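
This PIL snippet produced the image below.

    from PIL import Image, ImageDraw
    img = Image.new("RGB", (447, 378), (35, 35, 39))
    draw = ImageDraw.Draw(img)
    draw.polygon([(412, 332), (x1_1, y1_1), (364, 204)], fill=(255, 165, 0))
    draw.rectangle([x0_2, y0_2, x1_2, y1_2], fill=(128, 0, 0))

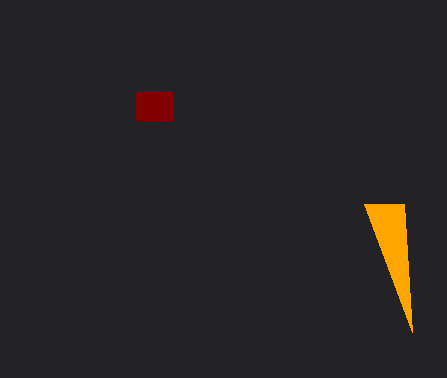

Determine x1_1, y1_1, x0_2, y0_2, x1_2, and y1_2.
x1_1 = 404, y1_1 = 204, x0_2 = 136, y0_2 = 92, x1_2 = 172, y1_2 = 120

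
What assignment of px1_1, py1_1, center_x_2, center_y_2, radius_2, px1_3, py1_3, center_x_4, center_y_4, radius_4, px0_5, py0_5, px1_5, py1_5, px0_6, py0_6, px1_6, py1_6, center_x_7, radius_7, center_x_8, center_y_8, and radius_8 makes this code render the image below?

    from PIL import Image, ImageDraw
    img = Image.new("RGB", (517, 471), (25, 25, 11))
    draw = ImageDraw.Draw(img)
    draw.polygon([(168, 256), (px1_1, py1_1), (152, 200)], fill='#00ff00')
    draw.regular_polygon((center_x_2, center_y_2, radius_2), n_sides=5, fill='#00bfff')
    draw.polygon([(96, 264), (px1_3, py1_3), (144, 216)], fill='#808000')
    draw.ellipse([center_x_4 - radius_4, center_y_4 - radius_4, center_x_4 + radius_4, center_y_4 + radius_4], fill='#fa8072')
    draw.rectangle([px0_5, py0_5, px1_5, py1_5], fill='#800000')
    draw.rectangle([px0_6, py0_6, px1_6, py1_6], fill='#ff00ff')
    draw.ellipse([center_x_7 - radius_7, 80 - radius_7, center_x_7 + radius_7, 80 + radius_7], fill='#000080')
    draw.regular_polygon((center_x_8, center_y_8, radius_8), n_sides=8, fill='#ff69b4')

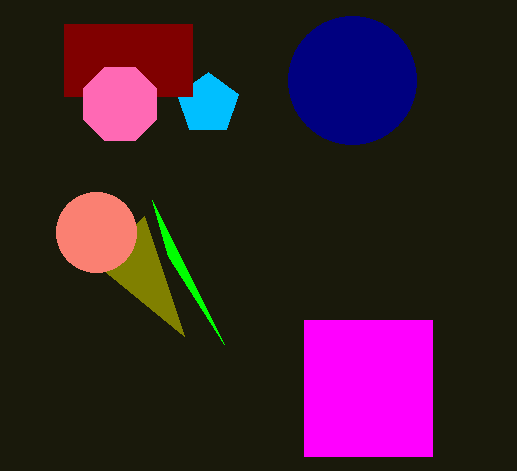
px1_1 = 224; py1_1 = 344; center_x_2 = 208; center_y_2 = 104; radius_2 = 32; px1_3 = 184; py1_3 = 336; center_x_4 = 96; center_y_4 = 232; radius_4 = 40; px0_5 = 64; py0_5 = 24; px1_5 = 192; py1_5 = 96; px0_6 = 304; py0_6 = 320; px1_6 = 432; py1_6 = 456; center_x_7 = 352; radius_7 = 64; center_x_8 = 120; center_y_8 = 104; radius_8 = 40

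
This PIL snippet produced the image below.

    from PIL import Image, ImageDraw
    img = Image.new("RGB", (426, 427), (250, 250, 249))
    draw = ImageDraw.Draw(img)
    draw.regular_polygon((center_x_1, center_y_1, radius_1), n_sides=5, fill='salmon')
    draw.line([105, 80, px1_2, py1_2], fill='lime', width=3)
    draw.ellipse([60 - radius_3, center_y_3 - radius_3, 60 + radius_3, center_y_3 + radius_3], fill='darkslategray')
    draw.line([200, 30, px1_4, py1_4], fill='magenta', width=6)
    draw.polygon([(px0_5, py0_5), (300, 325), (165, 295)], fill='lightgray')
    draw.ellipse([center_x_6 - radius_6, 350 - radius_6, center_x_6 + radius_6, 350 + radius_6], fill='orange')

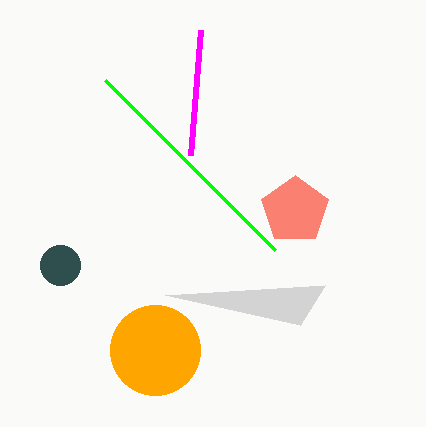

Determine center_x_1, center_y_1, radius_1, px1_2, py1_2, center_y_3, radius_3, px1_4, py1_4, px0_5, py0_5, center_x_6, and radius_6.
center_x_1 = 295
center_y_1 = 210
radius_1 = 35
px1_2 = 275
py1_2 = 250
center_y_3 = 265
radius_3 = 20
px1_4 = 190
py1_4 = 155
px0_5 = 325
py0_5 = 285
center_x_6 = 155
radius_6 = 45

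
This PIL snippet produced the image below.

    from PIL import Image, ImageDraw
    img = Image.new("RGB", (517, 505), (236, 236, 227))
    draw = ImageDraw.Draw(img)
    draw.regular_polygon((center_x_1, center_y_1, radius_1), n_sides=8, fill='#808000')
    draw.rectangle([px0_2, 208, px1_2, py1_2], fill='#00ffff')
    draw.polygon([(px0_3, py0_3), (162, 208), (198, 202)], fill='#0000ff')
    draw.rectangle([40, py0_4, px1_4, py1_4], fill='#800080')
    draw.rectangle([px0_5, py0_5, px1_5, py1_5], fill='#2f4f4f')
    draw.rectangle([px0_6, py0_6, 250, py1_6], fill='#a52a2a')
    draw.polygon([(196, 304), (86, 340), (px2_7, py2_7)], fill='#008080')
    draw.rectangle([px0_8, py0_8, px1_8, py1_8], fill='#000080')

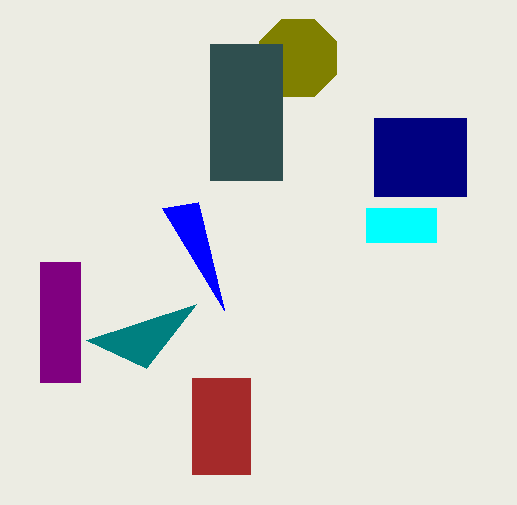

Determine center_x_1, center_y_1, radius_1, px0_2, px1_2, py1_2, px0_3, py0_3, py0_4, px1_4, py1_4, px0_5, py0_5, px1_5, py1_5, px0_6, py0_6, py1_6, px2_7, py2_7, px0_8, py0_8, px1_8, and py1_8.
center_x_1 = 298, center_y_1 = 58, radius_1 = 42, px0_2 = 366, px1_2 = 436, py1_2 = 242, px0_3 = 224, py0_3 = 310, py0_4 = 262, px1_4 = 80, py1_4 = 382, px0_5 = 210, py0_5 = 44, px1_5 = 282, py1_5 = 180, px0_6 = 192, py0_6 = 378, py1_6 = 474, px2_7 = 146, py2_7 = 368, px0_8 = 374, py0_8 = 118, px1_8 = 466, py1_8 = 196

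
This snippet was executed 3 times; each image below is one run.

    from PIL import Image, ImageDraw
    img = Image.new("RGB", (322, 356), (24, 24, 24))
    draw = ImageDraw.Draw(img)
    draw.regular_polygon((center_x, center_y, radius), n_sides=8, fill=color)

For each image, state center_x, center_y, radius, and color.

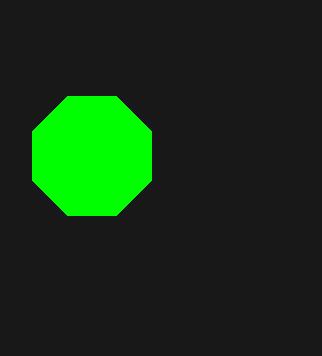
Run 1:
center_x = 92
center_y = 156
radius = 64
color = 'lime'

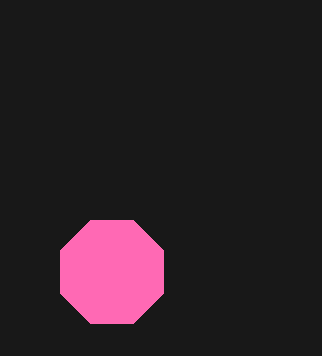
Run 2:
center_x = 112
center_y = 272
radius = 56
color = 'hotpink'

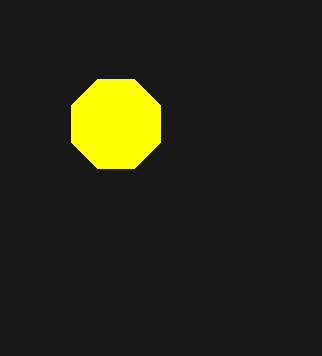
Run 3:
center_x = 116
center_y = 124
radius = 48
color = 'yellow'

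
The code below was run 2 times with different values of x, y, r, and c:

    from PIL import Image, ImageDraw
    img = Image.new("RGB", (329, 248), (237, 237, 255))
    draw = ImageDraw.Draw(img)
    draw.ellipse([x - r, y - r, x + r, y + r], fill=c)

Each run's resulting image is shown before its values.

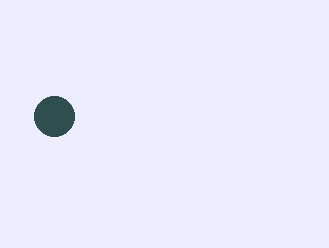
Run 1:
x = 54; y = 116; r = 20; c = 'darkslategray'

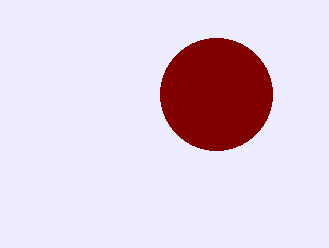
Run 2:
x = 216, y = 94, r = 56, c = 'maroon'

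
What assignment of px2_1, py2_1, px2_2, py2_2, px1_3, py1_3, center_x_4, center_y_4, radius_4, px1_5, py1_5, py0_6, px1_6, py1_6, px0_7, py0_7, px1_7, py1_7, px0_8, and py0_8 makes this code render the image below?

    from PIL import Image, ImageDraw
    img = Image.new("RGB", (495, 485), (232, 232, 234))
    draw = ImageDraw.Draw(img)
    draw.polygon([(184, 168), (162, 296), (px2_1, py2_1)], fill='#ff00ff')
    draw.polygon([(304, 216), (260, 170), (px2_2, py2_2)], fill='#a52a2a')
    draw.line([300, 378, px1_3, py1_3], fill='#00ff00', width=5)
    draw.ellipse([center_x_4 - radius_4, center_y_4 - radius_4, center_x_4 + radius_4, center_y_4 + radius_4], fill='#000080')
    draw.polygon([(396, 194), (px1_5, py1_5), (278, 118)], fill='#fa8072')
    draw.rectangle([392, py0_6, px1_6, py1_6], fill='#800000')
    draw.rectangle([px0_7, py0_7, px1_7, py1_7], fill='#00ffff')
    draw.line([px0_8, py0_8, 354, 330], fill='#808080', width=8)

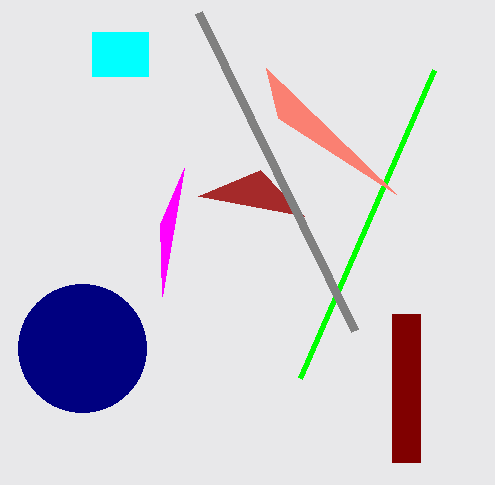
px2_1 = 160, py2_1 = 224, px2_2 = 198, py2_2 = 196, px1_3 = 434, py1_3 = 70, center_x_4 = 82, center_y_4 = 348, radius_4 = 64, px1_5 = 266, py1_5 = 68, py0_6 = 314, px1_6 = 420, py1_6 = 462, px0_7 = 92, py0_7 = 32, px1_7 = 148, py1_7 = 76, px0_8 = 198, py0_8 = 12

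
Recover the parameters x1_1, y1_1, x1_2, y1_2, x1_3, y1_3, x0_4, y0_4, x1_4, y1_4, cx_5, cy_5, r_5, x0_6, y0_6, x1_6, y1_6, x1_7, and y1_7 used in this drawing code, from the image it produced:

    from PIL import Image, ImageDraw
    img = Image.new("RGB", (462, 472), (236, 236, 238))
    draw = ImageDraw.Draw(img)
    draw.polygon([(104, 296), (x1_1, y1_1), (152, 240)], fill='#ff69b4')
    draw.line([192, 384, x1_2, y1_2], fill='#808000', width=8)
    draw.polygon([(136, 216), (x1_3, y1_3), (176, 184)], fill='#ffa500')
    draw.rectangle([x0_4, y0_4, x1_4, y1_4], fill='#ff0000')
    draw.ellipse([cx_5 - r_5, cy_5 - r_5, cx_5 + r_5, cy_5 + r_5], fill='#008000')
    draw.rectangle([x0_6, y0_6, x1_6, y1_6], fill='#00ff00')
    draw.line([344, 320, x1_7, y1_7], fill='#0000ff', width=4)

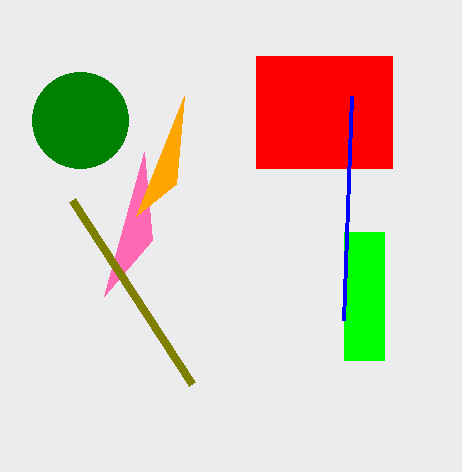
x1_1 = 144; y1_1 = 152; x1_2 = 72; y1_2 = 200; x1_3 = 184; y1_3 = 96; x0_4 = 256; y0_4 = 56; x1_4 = 392; y1_4 = 168; cx_5 = 80; cy_5 = 120; r_5 = 48; x0_6 = 344; y0_6 = 232; x1_6 = 384; y1_6 = 360; x1_7 = 352; y1_7 = 96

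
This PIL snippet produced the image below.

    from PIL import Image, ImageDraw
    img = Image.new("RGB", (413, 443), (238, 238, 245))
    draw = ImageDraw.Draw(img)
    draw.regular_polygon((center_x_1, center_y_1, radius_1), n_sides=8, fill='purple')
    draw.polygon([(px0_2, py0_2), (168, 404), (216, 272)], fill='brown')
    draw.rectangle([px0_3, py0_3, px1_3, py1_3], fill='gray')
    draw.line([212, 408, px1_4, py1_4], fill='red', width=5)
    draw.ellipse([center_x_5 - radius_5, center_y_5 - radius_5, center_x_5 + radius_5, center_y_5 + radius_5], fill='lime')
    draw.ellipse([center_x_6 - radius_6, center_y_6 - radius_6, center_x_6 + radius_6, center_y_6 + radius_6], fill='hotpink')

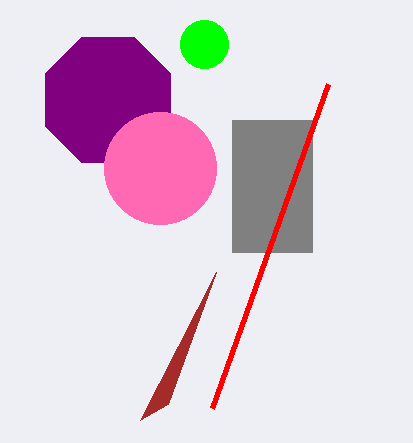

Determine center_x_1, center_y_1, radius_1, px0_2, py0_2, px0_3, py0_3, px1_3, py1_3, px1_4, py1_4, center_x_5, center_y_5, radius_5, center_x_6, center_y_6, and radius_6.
center_x_1 = 108
center_y_1 = 100
radius_1 = 68
px0_2 = 140
py0_2 = 420
px0_3 = 232
py0_3 = 120
px1_3 = 312
py1_3 = 252
px1_4 = 328
py1_4 = 84
center_x_5 = 204
center_y_5 = 44
radius_5 = 24
center_x_6 = 160
center_y_6 = 168
radius_6 = 56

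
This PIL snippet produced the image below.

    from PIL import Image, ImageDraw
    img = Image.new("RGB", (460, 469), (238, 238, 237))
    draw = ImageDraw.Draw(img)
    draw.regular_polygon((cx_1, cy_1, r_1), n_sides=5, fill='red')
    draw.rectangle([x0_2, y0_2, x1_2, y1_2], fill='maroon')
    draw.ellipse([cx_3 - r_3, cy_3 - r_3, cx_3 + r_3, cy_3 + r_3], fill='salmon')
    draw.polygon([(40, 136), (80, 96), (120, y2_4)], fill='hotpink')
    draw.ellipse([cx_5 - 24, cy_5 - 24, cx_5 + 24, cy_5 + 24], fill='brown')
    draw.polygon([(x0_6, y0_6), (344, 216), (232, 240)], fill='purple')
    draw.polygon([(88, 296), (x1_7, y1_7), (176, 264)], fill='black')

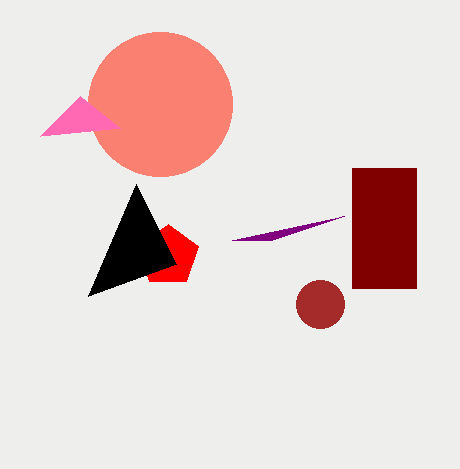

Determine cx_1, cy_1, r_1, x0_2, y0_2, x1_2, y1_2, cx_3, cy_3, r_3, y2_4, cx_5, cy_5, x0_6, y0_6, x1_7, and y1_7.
cx_1 = 168, cy_1 = 256, r_1 = 32, x0_2 = 352, y0_2 = 168, x1_2 = 416, y1_2 = 288, cx_3 = 160, cy_3 = 104, r_3 = 72, y2_4 = 128, cx_5 = 320, cy_5 = 304, x0_6 = 272, y0_6 = 240, x1_7 = 136, y1_7 = 184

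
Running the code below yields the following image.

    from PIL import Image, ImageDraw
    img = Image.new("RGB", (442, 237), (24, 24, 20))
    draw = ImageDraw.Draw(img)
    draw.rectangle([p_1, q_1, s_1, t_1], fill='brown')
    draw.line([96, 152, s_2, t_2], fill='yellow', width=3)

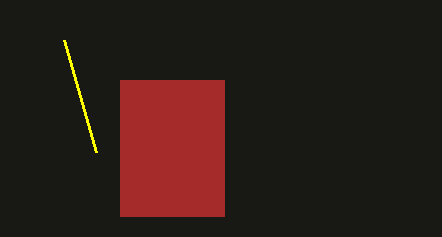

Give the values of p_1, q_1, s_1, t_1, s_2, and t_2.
p_1 = 120, q_1 = 80, s_1 = 224, t_1 = 216, s_2 = 64, t_2 = 40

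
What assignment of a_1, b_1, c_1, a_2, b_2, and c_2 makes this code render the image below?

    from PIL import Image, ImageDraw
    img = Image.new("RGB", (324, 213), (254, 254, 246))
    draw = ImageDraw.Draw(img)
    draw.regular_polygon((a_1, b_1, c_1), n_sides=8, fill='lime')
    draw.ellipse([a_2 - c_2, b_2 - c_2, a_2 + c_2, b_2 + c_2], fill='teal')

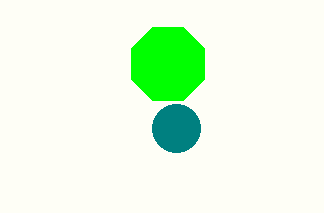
a_1 = 168
b_1 = 64
c_1 = 40
a_2 = 176
b_2 = 128
c_2 = 24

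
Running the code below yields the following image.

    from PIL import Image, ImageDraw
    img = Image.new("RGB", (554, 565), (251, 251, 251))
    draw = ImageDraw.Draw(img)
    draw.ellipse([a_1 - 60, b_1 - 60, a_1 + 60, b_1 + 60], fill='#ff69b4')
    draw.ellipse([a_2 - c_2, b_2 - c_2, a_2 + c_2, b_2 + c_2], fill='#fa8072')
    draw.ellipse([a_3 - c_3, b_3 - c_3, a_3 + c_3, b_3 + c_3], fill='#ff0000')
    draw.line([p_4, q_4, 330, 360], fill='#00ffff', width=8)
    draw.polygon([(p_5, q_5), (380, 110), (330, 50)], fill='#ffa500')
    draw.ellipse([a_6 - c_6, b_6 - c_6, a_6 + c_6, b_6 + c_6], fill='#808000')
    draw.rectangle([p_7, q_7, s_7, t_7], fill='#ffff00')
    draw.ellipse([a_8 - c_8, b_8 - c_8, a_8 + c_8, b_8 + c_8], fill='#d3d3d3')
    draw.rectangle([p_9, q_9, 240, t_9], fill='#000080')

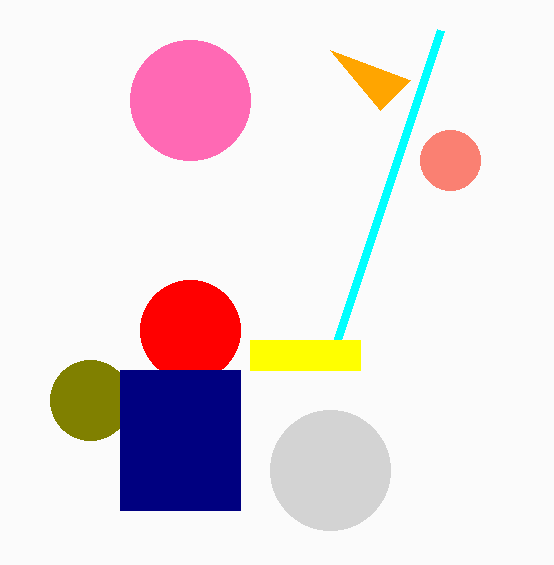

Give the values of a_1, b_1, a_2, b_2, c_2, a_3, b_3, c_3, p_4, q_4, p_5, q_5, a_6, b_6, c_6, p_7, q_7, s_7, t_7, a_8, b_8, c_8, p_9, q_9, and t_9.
a_1 = 190, b_1 = 100, a_2 = 450, b_2 = 160, c_2 = 30, a_3 = 190, b_3 = 330, c_3 = 50, p_4 = 440, q_4 = 30, p_5 = 410, q_5 = 80, a_6 = 90, b_6 = 400, c_6 = 40, p_7 = 250, q_7 = 340, s_7 = 360, t_7 = 370, a_8 = 330, b_8 = 470, c_8 = 60, p_9 = 120, q_9 = 370, t_9 = 510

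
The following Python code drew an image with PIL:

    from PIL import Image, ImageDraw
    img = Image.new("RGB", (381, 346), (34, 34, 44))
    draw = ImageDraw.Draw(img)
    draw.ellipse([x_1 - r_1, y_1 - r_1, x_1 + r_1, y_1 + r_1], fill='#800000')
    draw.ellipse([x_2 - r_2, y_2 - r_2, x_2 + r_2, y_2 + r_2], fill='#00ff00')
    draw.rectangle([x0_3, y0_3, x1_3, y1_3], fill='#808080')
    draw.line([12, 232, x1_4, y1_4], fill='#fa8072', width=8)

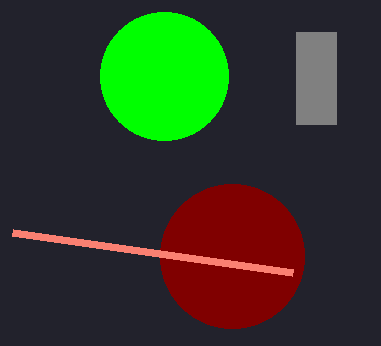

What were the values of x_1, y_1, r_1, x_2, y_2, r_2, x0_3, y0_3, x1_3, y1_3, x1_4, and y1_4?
x_1 = 232
y_1 = 256
r_1 = 72
x_2 = 164
y_2 = 76
r_2 = 64
x0_3 = 296
y0_3 = 32
x1_3 = 336
y1_3 = 124
x1_4 = 292
y1_4 = 272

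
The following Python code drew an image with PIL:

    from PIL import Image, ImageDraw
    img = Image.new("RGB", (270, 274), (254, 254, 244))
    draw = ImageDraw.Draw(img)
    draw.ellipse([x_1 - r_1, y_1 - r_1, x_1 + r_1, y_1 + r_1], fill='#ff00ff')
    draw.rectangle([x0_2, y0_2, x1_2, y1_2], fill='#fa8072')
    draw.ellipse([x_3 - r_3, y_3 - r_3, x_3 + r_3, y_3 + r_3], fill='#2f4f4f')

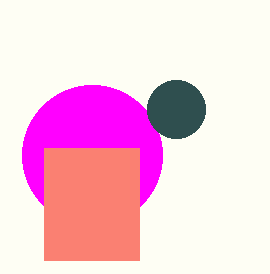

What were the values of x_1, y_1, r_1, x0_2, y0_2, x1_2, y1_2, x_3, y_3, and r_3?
x_1 = 92, y_1 = 155, r_1 = 70, x0_2 = 44, y0_2 = 148, x1_2 = 139, y1_2 = 260, x_3 = 176, y_3 = 109, r_3 = 29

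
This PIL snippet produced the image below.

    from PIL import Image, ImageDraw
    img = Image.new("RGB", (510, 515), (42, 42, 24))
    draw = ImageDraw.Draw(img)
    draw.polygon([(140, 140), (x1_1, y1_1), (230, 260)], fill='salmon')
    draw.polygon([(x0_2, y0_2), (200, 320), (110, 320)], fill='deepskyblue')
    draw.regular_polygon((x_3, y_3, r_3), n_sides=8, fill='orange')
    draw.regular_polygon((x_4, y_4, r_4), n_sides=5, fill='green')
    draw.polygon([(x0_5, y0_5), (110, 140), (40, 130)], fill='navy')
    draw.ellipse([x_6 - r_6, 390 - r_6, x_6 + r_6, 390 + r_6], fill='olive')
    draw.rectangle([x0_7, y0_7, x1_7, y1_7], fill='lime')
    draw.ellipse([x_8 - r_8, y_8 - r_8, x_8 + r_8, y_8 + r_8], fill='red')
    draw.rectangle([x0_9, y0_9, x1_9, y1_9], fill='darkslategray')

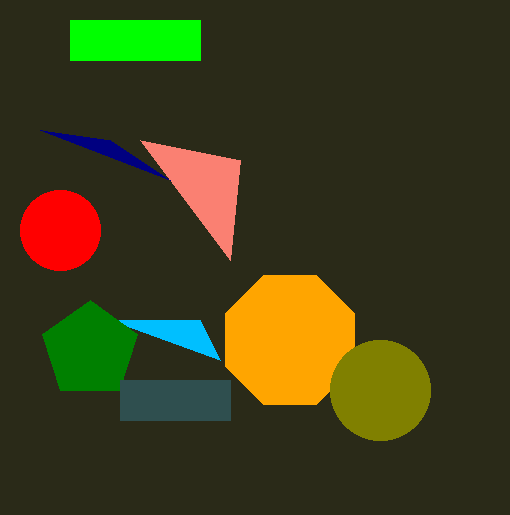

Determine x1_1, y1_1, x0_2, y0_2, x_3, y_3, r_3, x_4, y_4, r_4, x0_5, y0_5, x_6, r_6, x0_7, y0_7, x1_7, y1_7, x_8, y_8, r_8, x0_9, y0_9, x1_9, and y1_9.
x1_1 = 240, y1_1 = 160, x0_2 = 220, y0_2 = 360, x_3 = 290, y_3 = 340, r_3 = 70, x_4 = 90, y_4 = 350, r_4 = 50, x0_5 = 170, y0_5 = 180, x_6 = 380, r_6 = 50, x0_7 = 70, y0_7 = 20, x1_7 = 200, y1_7 = 60, x_8 = 60, y_8 = 230, r_8 = 40, x0_9 = 120, y0_9 = 380, x1_9 = 230, y1_9 = 420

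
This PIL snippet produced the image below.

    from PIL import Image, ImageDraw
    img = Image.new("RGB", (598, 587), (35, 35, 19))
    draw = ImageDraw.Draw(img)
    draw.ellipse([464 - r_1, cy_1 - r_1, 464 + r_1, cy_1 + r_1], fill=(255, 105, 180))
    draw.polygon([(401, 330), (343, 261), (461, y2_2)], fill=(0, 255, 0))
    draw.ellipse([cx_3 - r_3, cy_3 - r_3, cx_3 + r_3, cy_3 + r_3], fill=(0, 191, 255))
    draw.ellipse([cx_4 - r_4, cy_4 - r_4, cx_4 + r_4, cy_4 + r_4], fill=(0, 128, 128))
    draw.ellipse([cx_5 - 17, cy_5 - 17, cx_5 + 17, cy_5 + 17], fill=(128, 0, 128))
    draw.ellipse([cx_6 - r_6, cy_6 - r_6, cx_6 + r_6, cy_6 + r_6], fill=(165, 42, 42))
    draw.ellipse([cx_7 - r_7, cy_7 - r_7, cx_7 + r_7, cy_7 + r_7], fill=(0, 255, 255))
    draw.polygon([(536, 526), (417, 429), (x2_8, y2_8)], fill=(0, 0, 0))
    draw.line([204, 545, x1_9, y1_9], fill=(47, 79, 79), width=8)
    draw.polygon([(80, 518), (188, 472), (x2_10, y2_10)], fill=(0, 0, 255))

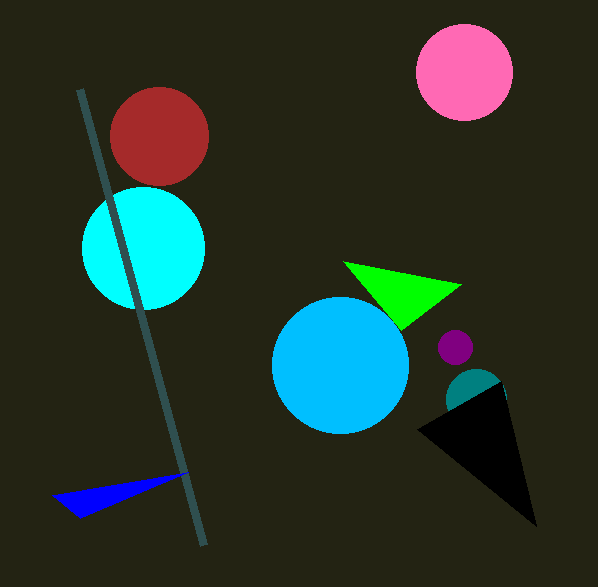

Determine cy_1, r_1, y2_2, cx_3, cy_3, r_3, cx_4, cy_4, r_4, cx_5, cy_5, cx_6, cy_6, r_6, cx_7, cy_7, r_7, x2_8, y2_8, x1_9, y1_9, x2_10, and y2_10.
cy_1 = 72, r_1 = 48, y2_2 = 284, cx_3 = 340, cy_3 = 365, r_3 = 68, cx_4 = 476, cy_4 = 399, r_4 = 30, cx_5 = 455, cy_5 = 347, cx_6 = 159, cy_6 = 136, r_6 = 49, cx_7 = 143, cy_7 = 248, r_7 = 61, x2_8 = 501, y2_8 = 381, x1_9 = 80, y1_9 = 89, x2_10 = 52, y2_10 = 495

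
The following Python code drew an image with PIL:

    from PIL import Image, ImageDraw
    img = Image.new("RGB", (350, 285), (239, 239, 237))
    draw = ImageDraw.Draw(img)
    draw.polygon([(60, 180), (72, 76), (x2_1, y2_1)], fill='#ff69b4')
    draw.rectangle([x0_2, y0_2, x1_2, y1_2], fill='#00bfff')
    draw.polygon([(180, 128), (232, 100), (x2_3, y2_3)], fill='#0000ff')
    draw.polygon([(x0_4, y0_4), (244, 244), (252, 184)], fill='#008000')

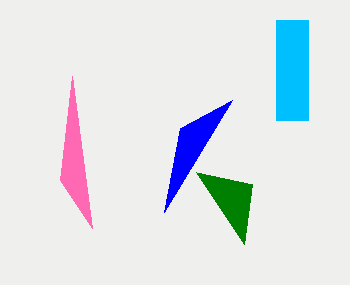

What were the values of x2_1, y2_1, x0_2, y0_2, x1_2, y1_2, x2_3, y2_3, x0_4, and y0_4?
x2_1 = 92
y2_1 = 228
x0_2 = 276
y0_2 = 20
x1_2 = 308
y1_2 = 120
x2_3 = 164
y2_3 = 212
x0_4 = 196
y0_4 = 172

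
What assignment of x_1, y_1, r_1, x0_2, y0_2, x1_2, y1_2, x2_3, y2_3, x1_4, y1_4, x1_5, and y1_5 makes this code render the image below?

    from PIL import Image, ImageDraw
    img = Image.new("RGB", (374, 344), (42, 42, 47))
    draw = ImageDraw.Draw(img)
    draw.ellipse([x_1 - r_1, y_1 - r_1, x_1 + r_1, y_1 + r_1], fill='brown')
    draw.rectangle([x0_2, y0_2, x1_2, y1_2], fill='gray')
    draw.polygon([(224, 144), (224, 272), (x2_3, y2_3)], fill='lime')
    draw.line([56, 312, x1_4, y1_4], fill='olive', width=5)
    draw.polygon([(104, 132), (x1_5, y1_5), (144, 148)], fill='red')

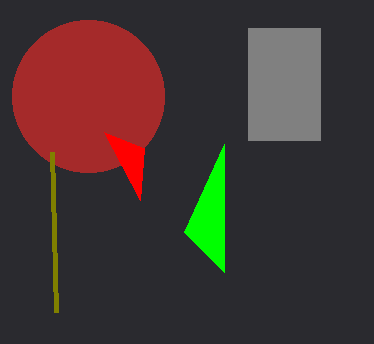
x_1 = 88
y_1 = 96
r_1 = 76
x0_2 = 248
y0_2 = 28
x1_2 = 320
y1_2 = 140
x2_3 = 184
y2_3 = 232
x1_4 = 52
y1_4 = 152
x1_5 = 140
y1_5 = 200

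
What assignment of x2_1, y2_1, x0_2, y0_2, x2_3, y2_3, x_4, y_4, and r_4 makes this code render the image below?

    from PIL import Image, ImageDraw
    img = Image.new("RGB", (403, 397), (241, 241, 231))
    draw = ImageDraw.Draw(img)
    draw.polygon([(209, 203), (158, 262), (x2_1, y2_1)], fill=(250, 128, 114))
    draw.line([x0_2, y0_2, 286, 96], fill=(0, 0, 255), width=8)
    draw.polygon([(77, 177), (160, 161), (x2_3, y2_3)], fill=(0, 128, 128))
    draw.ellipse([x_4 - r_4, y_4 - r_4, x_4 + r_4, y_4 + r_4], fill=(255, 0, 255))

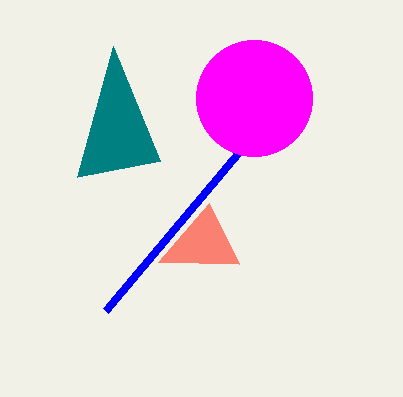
x2_1 = 239, y2_1 = 264, x0_2 = 106, y0_2 = 310, x2_3 = 113, y2_3 = 46, x_4 = 254, y_4 = 98, r_4 = 58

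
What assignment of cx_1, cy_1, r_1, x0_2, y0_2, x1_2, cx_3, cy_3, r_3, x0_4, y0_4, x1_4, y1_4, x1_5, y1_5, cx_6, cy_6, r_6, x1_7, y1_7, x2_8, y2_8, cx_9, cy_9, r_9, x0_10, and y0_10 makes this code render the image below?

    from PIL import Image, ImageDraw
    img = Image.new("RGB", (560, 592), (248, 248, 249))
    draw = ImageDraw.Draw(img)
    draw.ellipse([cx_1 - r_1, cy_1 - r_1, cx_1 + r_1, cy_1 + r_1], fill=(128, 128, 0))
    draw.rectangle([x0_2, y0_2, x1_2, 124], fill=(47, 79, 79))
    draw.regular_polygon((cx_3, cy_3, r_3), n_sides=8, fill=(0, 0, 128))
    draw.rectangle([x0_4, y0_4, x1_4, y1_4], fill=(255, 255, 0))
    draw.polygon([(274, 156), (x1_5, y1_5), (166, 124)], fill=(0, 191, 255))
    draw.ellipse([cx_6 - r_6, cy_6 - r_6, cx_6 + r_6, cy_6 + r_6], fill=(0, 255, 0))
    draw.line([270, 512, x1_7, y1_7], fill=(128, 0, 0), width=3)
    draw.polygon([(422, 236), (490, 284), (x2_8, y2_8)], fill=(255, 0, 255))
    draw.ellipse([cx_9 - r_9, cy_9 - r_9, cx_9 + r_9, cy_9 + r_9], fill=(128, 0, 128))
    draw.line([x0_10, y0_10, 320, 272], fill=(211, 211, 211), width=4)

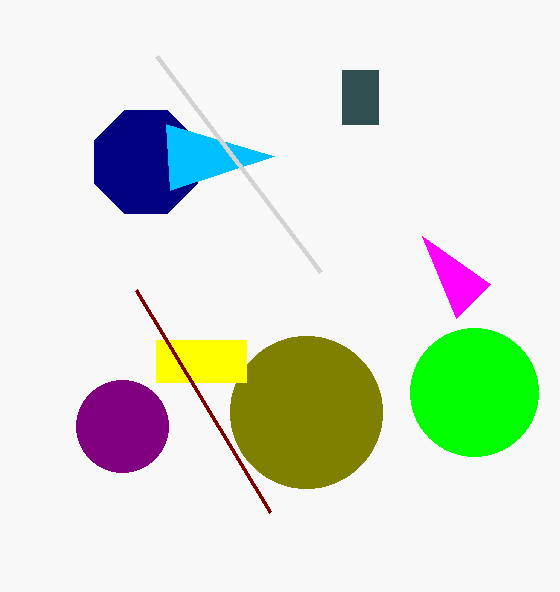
cx_1 = 306; cy_1 = 412; r_1 = 76; x0_2 = 342; y0_2 = 70; x1_2 = 378; cx_3 = 146; cy_3 = 162; r_3 = 56; x0_4 = 156; y0_4 = 340; x1_4 = 246; y1_4 = 382; x1_5 = 170; y1_5 = 190; cx_6 = 474; cy_6 = 392; r_6 = 64; x1_7 = 136; y1_7 = 290; x2_8 = 456; y2_8 = 318; cx_9 = 122; cy_9 = 426; r_9 = 46; x0_10 = 156; y0_10 = 56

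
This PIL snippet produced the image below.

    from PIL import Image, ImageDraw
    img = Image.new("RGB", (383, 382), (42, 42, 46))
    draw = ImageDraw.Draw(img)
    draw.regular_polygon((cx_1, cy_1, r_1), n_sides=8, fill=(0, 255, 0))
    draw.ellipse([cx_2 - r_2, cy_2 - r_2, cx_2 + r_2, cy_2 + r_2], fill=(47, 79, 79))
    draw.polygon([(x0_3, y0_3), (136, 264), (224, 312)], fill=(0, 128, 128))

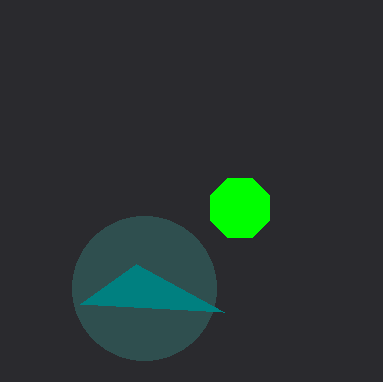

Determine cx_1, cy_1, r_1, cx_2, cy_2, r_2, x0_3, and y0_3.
cx_1 = 240
cy_1 = 208
r_1 = 32
cx_2 = 144
cy_2 = 288
r_2 = 72
x0_3 = 80
y0_3 = 304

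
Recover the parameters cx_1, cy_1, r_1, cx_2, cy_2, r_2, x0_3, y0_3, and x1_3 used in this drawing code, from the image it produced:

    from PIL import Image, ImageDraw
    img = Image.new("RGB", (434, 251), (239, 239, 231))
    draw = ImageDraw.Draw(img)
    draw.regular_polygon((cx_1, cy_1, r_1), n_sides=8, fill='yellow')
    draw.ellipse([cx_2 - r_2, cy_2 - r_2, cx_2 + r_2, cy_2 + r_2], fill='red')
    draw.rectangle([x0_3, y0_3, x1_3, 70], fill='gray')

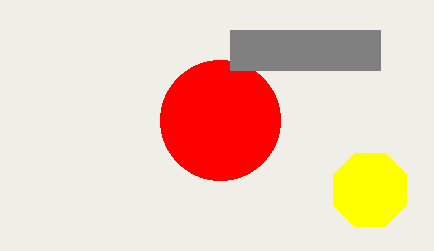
cx_1 = 370, cy_1 = 190, r_1 = 40, cx_2 = 220, cy_2 = 120, r_2 = 60, x0_3 = 230, y0_3 = 30, x1_3 = 380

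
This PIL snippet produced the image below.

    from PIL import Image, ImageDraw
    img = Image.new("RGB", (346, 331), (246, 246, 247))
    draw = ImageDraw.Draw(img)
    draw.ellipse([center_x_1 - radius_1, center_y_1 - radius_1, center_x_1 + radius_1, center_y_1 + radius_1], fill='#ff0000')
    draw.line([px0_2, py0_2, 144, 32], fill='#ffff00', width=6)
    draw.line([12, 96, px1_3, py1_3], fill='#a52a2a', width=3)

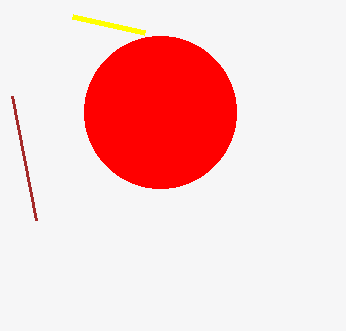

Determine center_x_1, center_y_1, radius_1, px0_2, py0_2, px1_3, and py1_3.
center_x_1 = 160; center_y_1 = 112; radius_1 = 76; px0_2 = 72; py0_2 = 16; px1_3 = 36; py1_3 = 220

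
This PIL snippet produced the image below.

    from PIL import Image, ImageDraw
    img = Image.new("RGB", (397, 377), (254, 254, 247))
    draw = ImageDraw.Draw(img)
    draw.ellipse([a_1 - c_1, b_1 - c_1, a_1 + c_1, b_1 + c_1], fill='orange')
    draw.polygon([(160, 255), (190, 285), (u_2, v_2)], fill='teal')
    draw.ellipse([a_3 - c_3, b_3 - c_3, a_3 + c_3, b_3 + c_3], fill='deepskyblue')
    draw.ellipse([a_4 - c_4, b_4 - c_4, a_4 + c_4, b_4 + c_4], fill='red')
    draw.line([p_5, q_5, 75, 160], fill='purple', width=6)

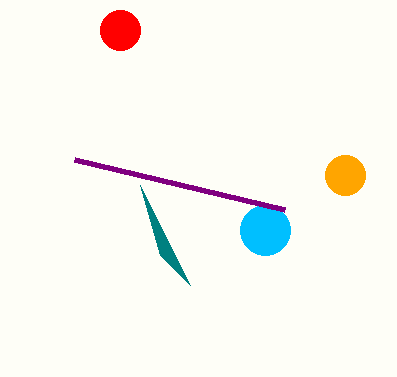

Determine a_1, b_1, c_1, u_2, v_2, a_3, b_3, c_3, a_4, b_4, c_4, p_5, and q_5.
a_1 = 345; b_1 = 175; c_1 = 20; u_2 = 140; v_2 = 185; a_3 = 265; b_3 = 230; c_3 = 25; a_4 = 120; b_4 = 30; c_4 = 20; p_5 = 285; q_5 = 210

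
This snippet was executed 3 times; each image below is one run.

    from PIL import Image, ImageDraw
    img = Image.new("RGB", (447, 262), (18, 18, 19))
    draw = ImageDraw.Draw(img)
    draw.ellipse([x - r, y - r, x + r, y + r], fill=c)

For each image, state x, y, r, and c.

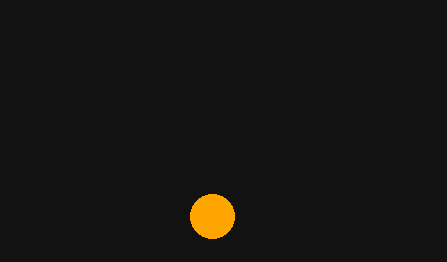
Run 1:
x = 212
y = 216
r = 22
c = 'orange'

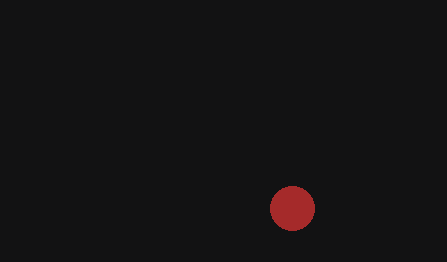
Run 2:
x = 292; y = 208; r = 22; c = 'brown'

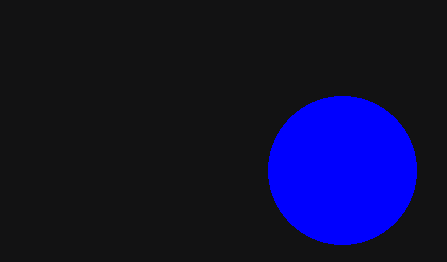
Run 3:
x = 342
y = 170
r = 74
c = 'blue'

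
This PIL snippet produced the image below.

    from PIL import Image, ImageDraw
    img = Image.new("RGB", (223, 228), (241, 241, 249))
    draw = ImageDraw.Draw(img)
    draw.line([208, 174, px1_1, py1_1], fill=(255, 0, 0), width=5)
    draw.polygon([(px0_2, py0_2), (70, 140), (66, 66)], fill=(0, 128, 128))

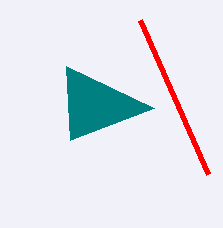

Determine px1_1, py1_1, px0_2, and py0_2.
px1_1 = 140
py1_1 = 20
px0_2 = 154
py0_2 = 108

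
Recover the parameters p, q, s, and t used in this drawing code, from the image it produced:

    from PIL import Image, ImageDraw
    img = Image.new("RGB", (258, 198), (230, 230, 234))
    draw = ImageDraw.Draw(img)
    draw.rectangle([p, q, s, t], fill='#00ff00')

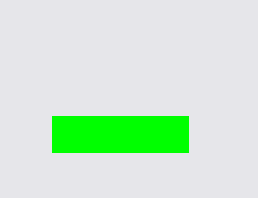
p = 52, q = 116, s = 188, t = 152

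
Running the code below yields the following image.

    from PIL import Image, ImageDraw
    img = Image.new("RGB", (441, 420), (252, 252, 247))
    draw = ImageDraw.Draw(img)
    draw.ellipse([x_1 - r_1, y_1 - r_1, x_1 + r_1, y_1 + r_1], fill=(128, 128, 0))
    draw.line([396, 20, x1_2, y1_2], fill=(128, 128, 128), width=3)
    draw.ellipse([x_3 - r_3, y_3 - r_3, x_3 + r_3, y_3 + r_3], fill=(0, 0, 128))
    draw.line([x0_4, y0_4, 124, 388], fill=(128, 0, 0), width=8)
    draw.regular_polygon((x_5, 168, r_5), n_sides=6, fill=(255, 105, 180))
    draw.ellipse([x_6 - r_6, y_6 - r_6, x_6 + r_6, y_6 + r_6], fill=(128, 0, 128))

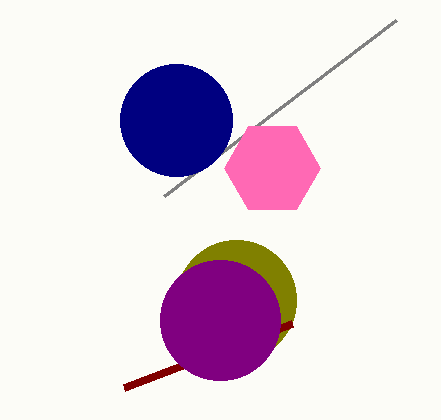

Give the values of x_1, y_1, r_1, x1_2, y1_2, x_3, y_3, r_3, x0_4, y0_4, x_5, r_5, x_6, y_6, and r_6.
x_1 = 236
y_1 = 300
r_1 = 60
x1_2 = 164
y1_2 = 196
x_3 = 176
y_3 = 120
r_3 = 56
x0_4 = 292
y0_4 = 324
x_5 = 272
r_5 = 48
x_6 = 220
y_6 = 320
r_6 = 60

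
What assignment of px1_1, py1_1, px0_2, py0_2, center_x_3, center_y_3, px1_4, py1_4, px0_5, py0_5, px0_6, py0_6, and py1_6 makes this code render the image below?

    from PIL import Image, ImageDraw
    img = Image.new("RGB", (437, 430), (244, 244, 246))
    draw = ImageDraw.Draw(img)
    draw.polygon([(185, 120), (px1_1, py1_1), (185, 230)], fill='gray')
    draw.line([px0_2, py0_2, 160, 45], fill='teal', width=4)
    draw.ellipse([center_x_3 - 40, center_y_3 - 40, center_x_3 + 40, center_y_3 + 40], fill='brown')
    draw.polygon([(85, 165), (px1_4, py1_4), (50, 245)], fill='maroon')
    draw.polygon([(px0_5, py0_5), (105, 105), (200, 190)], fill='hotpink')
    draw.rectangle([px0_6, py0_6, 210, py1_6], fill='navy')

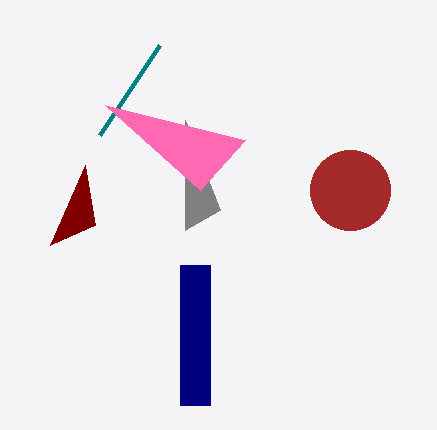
px1_1 = 220
py1_1 = 210
px0_2 = 100
py0_2 = 135
center_x_3 = 350
center_y_3 = 190
px1_4 = 95
py1_4 = 225
px0_5 = 245
py0_5 = 140
px0_6 = 180
py0_6 = 265
py1_6 = 405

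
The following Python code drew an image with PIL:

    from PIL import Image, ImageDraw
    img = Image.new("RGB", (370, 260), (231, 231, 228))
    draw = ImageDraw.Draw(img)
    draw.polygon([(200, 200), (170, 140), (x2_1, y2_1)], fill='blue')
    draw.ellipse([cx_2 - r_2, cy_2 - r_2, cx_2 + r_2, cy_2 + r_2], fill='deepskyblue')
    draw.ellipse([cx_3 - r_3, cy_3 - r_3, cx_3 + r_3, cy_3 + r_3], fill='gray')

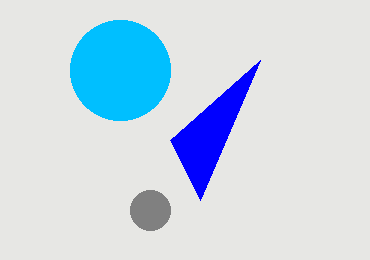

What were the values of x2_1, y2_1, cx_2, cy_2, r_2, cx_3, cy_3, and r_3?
x2_1 = 260; y2_1 = 60; cx_2 = 120; cy_2 = 70; r_2 = 50; cx_3 = 150; cy_3 = 210; r_3 = 20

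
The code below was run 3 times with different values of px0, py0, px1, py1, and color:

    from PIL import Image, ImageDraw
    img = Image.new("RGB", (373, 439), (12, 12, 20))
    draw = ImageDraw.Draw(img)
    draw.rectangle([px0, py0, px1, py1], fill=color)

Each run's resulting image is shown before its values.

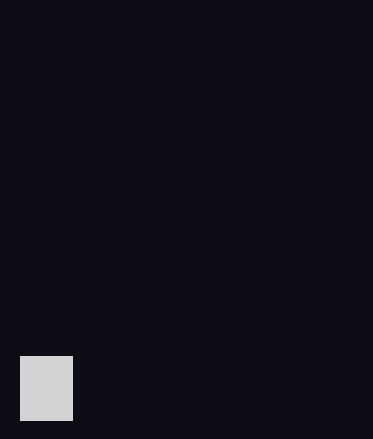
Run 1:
px0 = 20; py0 = 356; px1 = 72; py1 = 420; color = 'lightgray'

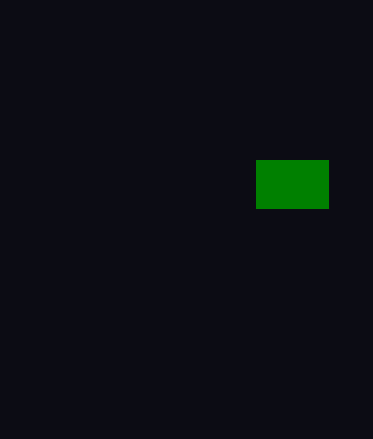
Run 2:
px0 = 256
py0 = 160
px1 = 328
py1 = 208
color = 'green'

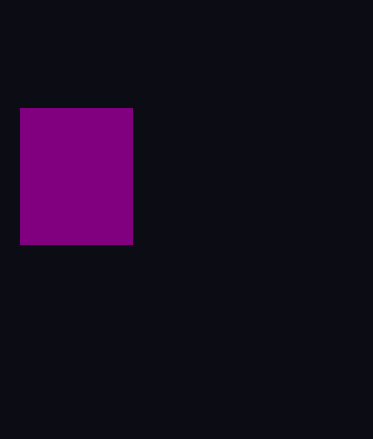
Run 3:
px0 = 20
py0 = 108
px1 = 132
py1 = 244
color = 'purple'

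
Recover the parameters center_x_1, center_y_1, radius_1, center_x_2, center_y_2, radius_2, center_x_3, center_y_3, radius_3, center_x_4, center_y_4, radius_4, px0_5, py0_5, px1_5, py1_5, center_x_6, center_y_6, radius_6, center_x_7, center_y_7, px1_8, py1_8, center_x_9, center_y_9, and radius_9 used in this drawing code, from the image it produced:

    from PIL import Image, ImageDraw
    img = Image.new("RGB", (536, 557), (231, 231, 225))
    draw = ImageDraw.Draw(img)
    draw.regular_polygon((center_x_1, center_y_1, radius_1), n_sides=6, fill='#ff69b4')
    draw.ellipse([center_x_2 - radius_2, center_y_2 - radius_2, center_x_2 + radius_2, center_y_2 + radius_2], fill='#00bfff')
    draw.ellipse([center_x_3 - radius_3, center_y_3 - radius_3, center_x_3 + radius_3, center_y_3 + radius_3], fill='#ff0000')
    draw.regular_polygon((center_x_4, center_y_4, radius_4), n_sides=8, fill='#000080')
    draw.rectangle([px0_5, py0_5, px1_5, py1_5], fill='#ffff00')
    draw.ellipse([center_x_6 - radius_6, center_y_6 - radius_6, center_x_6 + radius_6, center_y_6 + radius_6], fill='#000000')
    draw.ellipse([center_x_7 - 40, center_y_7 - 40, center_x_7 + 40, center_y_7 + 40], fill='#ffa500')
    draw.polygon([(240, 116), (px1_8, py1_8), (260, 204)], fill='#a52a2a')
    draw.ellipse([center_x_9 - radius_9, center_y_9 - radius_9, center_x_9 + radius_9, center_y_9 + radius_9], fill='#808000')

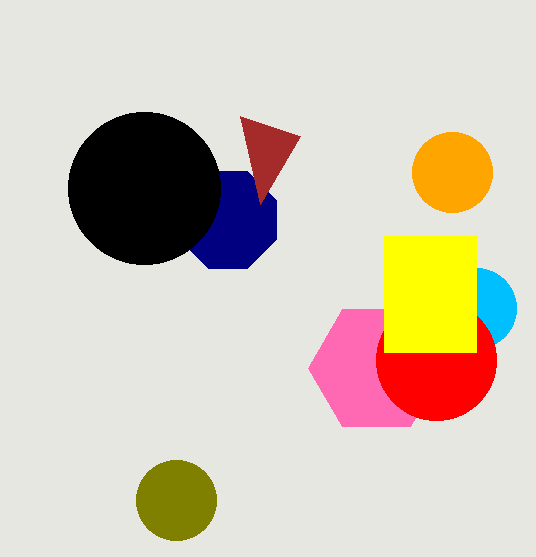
center_x_1 = 376
center_y_1 = 368
radius_1 = 68
center_x_2 = 476
center_y_2 = 308
radius_2 = 40
center_x_3 = 436
center_y_3 = 360
radius_3 = 60
center_x_4 = 228
center_y_4 = 220
radius_4 = 52
px0_5 = 384
py0_5 = 236
px1_5 = 476
py1_5 = 352
center_x_6 = 144
center_y_6 = 188
radius_6 = 76
center_x_7 = 452
center_y_7 = 172
px1_8 = 300
py1_8 = 136
center_x_9 = 176
center_y_9 = 500
radius_9 = 40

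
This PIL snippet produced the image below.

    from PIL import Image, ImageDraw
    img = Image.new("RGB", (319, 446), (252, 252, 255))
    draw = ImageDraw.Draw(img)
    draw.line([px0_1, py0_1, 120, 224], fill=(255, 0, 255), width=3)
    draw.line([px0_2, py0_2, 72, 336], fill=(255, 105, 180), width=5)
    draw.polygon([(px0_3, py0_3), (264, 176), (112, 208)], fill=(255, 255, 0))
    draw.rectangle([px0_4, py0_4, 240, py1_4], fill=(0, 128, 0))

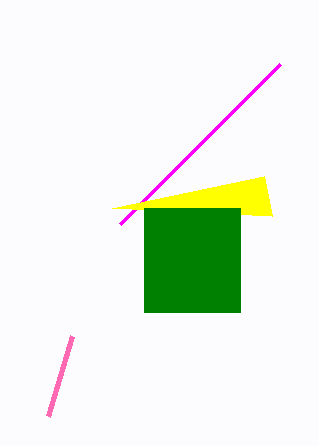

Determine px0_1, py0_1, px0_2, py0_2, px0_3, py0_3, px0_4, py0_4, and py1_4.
px0_1 = 280, py0_1 = 64, px0_2 = 48, py0_2 = 416, px0_3 = 272, py0_3 = 216, px0_4 = 144, py0_4 = 208, py1_4 = 312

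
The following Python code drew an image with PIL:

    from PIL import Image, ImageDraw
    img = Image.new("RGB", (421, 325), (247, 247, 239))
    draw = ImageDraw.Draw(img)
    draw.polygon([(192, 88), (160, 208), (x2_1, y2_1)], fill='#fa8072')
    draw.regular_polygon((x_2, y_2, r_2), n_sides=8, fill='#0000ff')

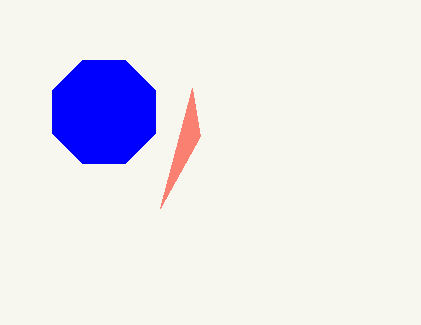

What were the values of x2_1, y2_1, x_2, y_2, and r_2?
x2_1 = 200, y2_1 = 136, x_2 = 104, y_2 = 112, r_2 = 56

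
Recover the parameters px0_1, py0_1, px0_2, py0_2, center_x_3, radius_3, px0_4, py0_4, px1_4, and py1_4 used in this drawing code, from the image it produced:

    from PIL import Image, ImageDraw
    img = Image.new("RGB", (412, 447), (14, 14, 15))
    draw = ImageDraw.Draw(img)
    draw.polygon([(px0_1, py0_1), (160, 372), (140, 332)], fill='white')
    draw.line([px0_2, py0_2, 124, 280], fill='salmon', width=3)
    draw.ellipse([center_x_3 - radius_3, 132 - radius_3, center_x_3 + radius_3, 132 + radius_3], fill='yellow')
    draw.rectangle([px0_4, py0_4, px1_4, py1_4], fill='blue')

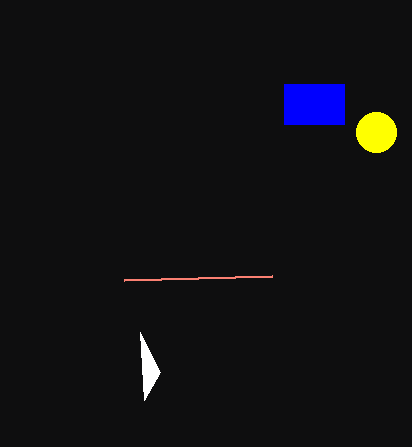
px0_1 = 144; py0_1 = 400; px0_2 = 272; py0_2 = 276; center_x_3 = 376; radius_3 = 20; px0_4 = 284; py0_4 = 84; px1_4 = 344; py1_4 = 124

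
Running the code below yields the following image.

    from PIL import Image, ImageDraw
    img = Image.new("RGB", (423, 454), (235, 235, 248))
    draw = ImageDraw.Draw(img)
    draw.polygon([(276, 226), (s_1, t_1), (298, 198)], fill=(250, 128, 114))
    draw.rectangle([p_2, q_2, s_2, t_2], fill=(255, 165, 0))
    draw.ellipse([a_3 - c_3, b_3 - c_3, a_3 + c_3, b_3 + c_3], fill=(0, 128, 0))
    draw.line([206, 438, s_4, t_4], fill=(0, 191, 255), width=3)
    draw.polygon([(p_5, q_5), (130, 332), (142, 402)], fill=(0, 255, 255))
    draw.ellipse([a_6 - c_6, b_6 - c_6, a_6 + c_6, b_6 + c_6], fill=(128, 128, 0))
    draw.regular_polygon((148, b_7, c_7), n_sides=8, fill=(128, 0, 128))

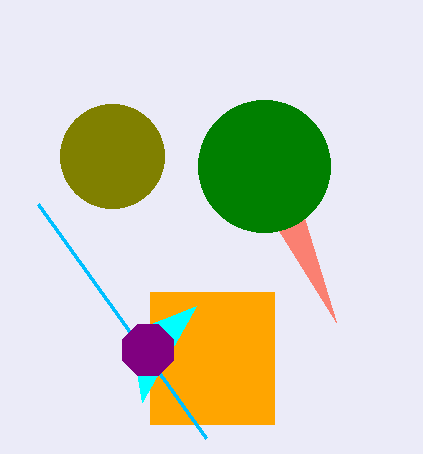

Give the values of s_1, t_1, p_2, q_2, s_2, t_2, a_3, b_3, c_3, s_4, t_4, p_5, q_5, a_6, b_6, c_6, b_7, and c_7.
s_1 = 336
t_1 = 322
p_2 = 150
q_2 = 292
s_2 = 274
t_2 = 424
a_3 = 264
b_3 = 166
c_3 = 66
s_4 = 38
t_4 = 204
p_5 = 196
q_5 = 306
a_6 = 112
b_6 = 156
c_6 = 52
b_7 = 350
c_7 = 28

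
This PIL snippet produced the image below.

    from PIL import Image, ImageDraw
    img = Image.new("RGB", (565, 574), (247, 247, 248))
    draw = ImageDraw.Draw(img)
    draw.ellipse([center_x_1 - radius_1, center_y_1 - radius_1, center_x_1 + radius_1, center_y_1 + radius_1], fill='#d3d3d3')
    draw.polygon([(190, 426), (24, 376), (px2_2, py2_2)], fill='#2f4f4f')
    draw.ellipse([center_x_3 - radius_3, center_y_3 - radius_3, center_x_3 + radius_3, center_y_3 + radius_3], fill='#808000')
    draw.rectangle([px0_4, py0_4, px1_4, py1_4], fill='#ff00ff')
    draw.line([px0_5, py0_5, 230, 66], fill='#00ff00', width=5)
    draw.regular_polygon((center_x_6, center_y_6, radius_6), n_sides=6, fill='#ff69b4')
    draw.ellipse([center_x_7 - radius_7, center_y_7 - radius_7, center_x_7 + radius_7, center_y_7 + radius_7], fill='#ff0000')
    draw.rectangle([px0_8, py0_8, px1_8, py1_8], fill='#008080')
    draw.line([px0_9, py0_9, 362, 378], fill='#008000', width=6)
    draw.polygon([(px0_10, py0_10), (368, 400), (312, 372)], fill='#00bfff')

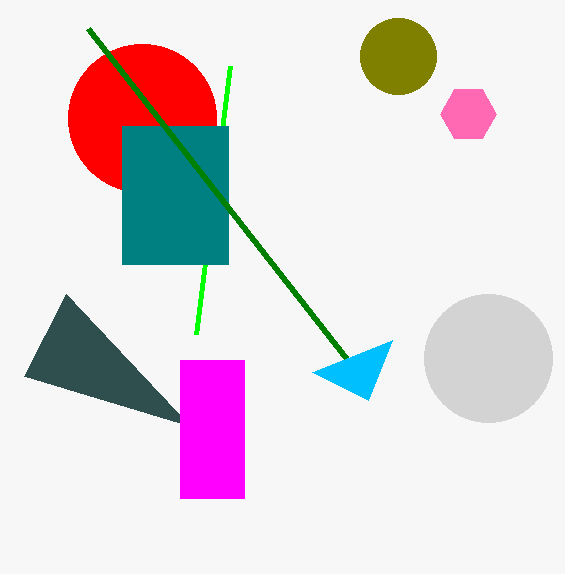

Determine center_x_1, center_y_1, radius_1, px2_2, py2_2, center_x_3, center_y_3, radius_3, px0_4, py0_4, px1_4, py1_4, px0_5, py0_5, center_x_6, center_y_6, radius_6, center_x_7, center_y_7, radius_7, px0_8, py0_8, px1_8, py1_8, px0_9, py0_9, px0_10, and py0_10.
center_x_1 = 488
center_y_1 = 358
radius_1 = 64
px2_2 = 66
py2_2 = 294
center_x_3 = 398
center_y_3 = 56
radius_3 = 38
px0_4 = 180
py0_4 = 360
px1_4 = 244
py1_4 = 498
px0_5 = 196
py0_5 = 334
center_x_6 = 468
center_y_6 = 114
radius_6 = 28
center_x_7 = 142
center_y_7 = 118
radius_7 = 74
px0_8 = 122
py0_8 = 126
px1_8 = 228
py1_8 = 264
px0_9 = 88
py0_9 = 28
px0_10 = 392
py0_10 = 340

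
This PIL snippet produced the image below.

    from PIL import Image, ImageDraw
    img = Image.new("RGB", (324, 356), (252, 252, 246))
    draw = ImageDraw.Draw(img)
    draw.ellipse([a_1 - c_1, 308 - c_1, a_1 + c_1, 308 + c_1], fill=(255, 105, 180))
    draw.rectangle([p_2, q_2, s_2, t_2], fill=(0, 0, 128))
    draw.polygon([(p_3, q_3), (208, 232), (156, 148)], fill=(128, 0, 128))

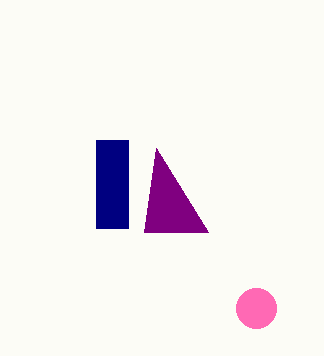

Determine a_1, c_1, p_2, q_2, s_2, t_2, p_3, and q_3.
a_1 = 256
c_1 = 20
p_2 = 96
q_2 = 140
s_2 = 128
t_2 = 228
p_3 = 144
q_3 = 232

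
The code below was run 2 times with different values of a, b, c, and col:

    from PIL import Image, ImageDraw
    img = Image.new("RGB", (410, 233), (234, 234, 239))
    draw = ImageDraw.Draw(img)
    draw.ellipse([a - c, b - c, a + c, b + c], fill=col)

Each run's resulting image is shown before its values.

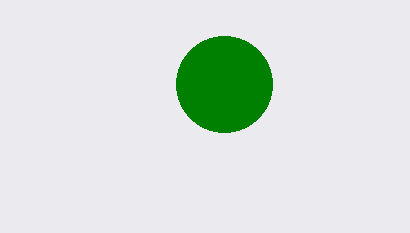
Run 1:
a = 224, b = 84, c = 48, col = 'green'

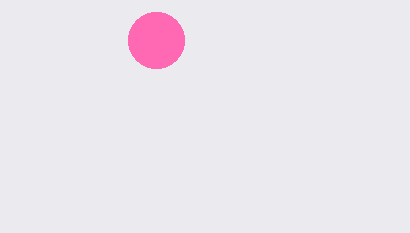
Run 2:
a = 156; b = 40; c = 28; col = 'hotpink'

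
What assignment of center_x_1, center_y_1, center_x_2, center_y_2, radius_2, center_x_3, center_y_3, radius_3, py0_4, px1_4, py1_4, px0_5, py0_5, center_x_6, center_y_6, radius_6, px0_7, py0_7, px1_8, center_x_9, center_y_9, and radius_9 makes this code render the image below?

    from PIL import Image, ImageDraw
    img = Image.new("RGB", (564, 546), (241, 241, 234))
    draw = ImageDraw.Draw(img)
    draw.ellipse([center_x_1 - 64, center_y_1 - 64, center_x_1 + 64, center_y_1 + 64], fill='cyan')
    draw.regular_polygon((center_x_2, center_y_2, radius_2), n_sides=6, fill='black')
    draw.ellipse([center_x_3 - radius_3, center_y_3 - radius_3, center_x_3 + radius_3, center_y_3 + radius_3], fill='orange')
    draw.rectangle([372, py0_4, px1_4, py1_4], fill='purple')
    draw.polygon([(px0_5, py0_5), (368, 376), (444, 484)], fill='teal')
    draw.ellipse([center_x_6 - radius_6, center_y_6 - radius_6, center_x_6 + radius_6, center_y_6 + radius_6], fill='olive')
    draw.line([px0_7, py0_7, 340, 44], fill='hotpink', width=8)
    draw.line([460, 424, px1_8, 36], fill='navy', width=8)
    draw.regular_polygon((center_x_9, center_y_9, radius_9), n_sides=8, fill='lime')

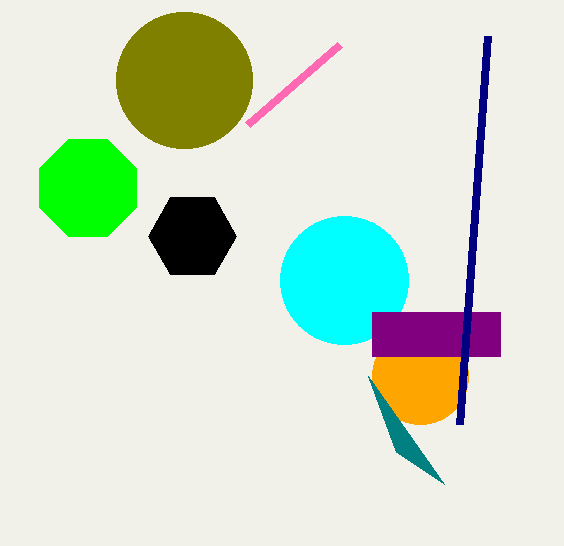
center_x_1 = 344; center_y_1 = 280; center_x_2 = 192; center_y_2 = 236; radius_2 = 44; center_x_3 = 420; center_y_3 = 376; radius_3 = 48; py0_4 = 312; px1_4 = 500; py1_4 = 356; px0_5 = 396; py0_5 = 452; center_x_6 = 184; center_y_6 = 80; radius_6 = 68; px0_7 = 248; py0_7 = 124; px1_8 = 488; center_x_9 = 88; center_y_9 = 188; radius_9 = 52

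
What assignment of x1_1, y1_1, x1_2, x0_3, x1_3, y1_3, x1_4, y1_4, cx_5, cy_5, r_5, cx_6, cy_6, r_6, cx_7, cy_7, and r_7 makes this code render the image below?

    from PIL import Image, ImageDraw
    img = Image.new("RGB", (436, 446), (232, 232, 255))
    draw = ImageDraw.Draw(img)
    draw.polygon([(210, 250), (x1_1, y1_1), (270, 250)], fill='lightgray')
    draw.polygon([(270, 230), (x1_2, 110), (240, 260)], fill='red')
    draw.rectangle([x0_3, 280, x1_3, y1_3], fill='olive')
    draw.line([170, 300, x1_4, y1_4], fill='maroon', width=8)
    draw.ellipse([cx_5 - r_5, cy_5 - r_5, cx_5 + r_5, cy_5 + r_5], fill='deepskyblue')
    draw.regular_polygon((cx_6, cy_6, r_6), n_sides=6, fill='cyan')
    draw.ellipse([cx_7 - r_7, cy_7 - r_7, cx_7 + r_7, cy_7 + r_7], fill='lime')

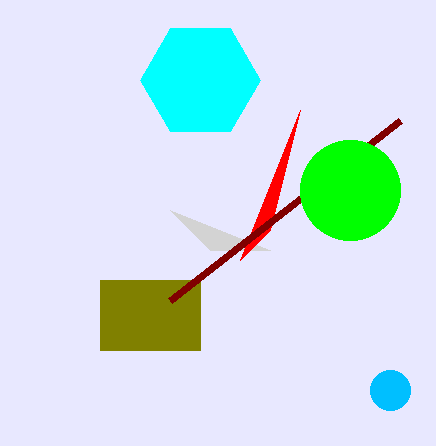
x1_1 = 170, y1_1 = 210, x1_2 = 300, x0_3 = 100, x1_3 = 200, y1_3 = 350, x1_4 = 400, y1_4 = 120, cx_5 = 390, cy_5 = 390, r_5 = 20, cx_6 = 200, cy_6 = 80, r_6 = 60, cx_7 = 350, cy_7 = 190, r_7 = 50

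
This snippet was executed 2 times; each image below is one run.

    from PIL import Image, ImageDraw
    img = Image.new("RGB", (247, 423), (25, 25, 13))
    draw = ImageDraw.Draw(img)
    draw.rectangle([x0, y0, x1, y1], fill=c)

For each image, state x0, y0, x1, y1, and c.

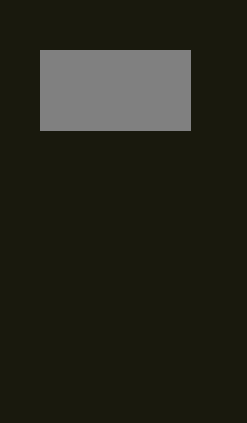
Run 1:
x0 = 40, y0 = 50, x1 = 190, y1 = 130, c = 'gray'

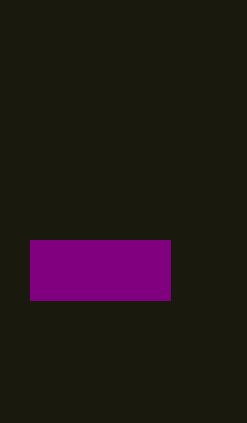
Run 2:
x0 = 30, y0 = 240, x1 = 170, y1 = 300, c = 'purple'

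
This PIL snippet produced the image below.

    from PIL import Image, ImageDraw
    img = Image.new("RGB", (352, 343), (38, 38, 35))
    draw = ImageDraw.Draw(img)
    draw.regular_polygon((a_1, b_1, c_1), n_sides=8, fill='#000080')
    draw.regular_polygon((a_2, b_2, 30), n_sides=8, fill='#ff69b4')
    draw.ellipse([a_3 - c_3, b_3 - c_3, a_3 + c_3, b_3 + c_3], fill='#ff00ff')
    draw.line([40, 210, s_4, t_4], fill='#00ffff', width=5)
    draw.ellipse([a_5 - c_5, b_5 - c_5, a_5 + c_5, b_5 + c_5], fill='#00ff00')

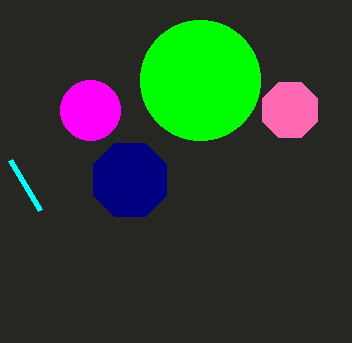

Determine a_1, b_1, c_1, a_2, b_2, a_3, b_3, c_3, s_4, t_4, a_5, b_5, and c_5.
a_1 = 130; b_1 = 180; c_1 = 40; a_2 = 290; b_2 = 110; a_3 = 90; b_3 = 110; c_3 = 30; s_4 = 10; t_4 = 160; a_5 = 200; b_5 = 80; c_5 = 60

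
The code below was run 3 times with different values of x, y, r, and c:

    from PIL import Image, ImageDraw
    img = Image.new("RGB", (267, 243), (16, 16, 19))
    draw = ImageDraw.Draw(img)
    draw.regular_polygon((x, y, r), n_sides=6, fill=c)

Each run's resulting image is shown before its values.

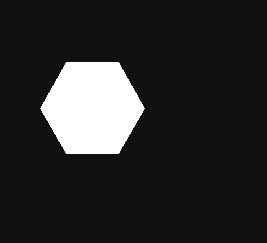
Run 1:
x = 92; y = 108; r = 52; c = 'white'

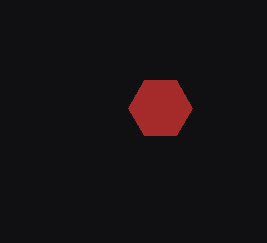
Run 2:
x = 160; y = 108; r = 32; c = 'brown'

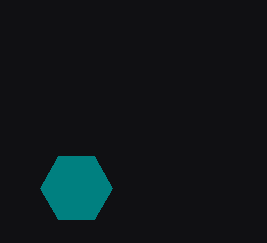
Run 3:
x = 76; y = 188; r = 36; c = 'teal'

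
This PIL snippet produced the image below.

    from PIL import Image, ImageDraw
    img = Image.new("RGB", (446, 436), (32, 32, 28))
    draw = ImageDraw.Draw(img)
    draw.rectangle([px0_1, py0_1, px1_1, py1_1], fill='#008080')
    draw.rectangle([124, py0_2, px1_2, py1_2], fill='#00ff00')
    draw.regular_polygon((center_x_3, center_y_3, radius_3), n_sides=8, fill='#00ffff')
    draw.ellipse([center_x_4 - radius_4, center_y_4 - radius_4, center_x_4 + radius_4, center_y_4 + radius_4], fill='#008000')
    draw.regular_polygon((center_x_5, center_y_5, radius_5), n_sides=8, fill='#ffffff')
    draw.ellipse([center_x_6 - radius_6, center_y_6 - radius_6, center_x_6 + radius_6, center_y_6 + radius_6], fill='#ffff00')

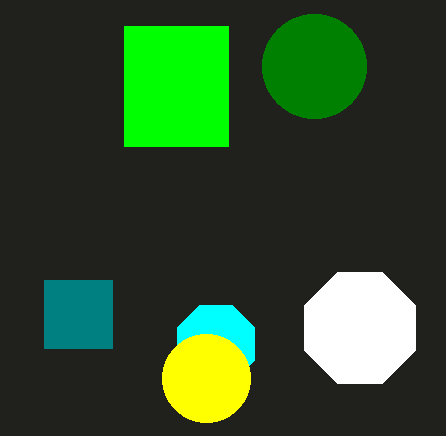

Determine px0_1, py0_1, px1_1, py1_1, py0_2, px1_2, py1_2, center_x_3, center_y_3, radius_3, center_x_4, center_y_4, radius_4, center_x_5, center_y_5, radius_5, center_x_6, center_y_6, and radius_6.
px0_1 = 44; py0_1 = 280; px1_1 = 112; py1_1 = 348; py0_2 = 26; px1_2 = 228; py1_2 = 146; center_x_3 = 216; center_y_3 = 344; radius_3 = 42; center_x_4 = 314; center_y_4 = 66; radius_4 = 52; center_x_5 = 360; center_y_5 = 328; radius_5 = 60; center_x_6 = 206; center_y_6 = 378; radius_6 = 44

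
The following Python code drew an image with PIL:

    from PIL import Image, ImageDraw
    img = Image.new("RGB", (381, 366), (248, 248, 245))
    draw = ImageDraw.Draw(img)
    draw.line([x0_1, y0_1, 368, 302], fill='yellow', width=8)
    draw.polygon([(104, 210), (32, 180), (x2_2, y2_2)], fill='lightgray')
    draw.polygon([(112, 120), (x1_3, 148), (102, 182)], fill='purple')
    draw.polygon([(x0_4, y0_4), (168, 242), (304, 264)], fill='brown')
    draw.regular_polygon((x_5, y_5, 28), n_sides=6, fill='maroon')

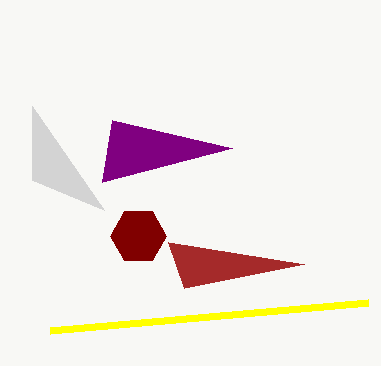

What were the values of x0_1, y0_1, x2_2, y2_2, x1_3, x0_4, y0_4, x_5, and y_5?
x0_1 = 50
y0_1 = 330
x2_2 = 32
y2_2 = 106
x1_3 = 232
x0_4 = 184
y0_4 = 288
x_5 = 138
y_5 = 236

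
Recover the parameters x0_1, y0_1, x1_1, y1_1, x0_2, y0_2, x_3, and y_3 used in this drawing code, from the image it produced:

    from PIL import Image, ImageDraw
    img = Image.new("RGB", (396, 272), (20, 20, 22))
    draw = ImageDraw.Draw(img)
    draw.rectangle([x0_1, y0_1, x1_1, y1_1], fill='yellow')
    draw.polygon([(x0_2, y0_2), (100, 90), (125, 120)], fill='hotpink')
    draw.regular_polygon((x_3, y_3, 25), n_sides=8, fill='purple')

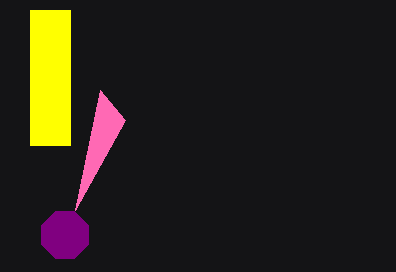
x0_1 = 30; y0_1 = 10; x1_1 = 70; y1_1 = 145; x0_2 = 75; y0_2 = 210; x_3 = 65; y_3 = 235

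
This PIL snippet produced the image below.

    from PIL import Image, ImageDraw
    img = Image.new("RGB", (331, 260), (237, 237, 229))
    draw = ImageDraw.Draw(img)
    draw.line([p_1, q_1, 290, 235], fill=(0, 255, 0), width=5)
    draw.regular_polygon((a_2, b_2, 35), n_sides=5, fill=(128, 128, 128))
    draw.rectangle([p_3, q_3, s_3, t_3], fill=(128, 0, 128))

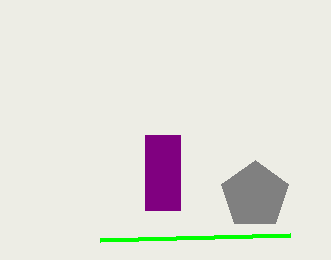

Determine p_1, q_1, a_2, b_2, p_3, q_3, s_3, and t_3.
p_1 = 100
q_1 = 240
a_2 = 255
b_2 = 195
p_3 = 145
q_3 = 135
s_3 = 180
t_3 = 210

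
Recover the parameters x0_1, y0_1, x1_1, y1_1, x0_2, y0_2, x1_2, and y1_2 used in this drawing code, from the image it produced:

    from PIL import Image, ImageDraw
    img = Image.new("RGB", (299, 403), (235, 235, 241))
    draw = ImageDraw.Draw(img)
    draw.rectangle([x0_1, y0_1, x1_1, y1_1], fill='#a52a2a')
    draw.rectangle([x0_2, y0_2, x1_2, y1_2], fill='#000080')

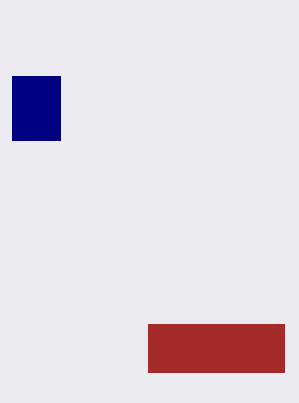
x0_1 = 148
y0_1 = 324
x1_1 = 284
y1_1 = 372
x0_2 = 12
y0_2 = 76
x1_2 = 60
y1_2 = 140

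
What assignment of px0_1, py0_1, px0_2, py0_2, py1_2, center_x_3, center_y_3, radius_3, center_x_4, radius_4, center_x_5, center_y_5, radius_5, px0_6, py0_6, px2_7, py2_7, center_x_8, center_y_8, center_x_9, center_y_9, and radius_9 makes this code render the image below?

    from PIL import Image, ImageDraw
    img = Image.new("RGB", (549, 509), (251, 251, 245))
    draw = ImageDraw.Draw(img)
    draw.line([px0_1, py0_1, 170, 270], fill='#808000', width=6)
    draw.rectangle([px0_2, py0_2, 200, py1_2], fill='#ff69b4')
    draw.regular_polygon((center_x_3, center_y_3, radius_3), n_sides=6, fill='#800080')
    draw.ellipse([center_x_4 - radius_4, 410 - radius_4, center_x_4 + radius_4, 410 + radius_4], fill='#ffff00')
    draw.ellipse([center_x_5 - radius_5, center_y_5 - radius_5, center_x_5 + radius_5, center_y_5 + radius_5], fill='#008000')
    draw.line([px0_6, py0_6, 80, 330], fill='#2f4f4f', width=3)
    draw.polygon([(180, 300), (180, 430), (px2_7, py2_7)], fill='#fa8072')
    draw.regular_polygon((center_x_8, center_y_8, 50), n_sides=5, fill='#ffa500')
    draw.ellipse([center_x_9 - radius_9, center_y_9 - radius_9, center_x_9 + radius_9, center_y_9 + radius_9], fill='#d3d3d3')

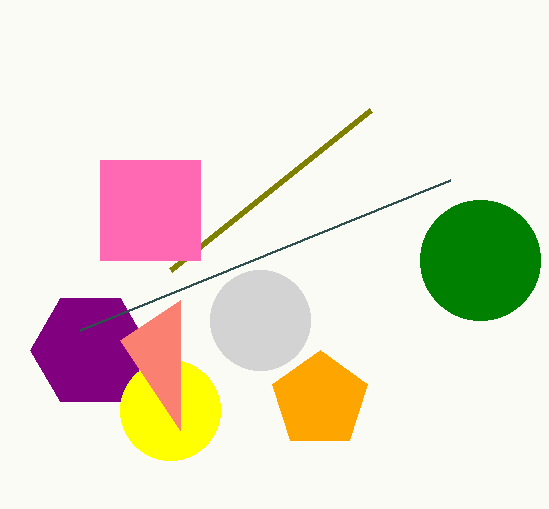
px0_1 = 370; py0_1 = 110; px0_2 = 100; py0_2 = 160; py1_2 = 260; center_x_3 = 90; center_y_3 = 350; radius_3 = 60; center_x_4 = 170; radius_4 = 50; center_x_5 = 480; center_y_5 = 260; radius_5 = 60; px0_6 = 450; py0_6 = 180; px2_7 = 120; py2_7 = 340; center_x_8 = 320; center_y_8 = 400; center_x_9 = 260; center_y_9 = 320; radius_9 = 50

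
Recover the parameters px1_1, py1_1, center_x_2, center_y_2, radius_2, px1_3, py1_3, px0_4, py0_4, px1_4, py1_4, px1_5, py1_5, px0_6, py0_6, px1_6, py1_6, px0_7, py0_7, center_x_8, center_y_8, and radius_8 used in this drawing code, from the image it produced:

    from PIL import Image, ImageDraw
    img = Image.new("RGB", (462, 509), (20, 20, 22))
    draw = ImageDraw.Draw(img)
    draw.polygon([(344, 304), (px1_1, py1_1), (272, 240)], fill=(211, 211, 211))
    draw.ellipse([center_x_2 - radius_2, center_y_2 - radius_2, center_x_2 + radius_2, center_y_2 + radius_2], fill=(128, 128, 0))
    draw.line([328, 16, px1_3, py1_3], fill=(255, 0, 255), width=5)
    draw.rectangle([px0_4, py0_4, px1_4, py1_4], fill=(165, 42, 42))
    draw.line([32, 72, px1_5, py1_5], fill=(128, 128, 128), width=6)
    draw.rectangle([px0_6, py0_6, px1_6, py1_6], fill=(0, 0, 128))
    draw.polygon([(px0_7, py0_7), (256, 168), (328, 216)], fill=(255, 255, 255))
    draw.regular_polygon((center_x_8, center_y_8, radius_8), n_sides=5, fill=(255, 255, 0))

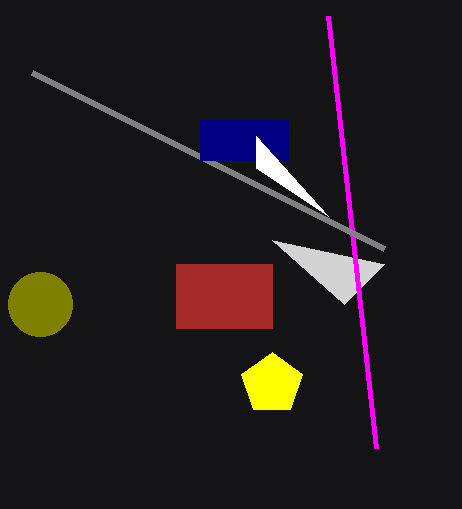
px1_1 = 384; py1_1 = 264; center_x_2 = 40; center_y_2 = 304; radius_2 = 32; px1_3 = 376; py1_3 = 448; px0_4 = 176; py0_4 = 264; px1_4 = 272; py1_4 = 328; px1_5 = 384; py1_5 = 248; px0_6 = 200; py0_6 = 120; px1_6 = 288; py1_6 = 160; px0_7 = 256; py0_7 = 136; center_x_8 = 272; center_y_8 = 384; radius_8 = 32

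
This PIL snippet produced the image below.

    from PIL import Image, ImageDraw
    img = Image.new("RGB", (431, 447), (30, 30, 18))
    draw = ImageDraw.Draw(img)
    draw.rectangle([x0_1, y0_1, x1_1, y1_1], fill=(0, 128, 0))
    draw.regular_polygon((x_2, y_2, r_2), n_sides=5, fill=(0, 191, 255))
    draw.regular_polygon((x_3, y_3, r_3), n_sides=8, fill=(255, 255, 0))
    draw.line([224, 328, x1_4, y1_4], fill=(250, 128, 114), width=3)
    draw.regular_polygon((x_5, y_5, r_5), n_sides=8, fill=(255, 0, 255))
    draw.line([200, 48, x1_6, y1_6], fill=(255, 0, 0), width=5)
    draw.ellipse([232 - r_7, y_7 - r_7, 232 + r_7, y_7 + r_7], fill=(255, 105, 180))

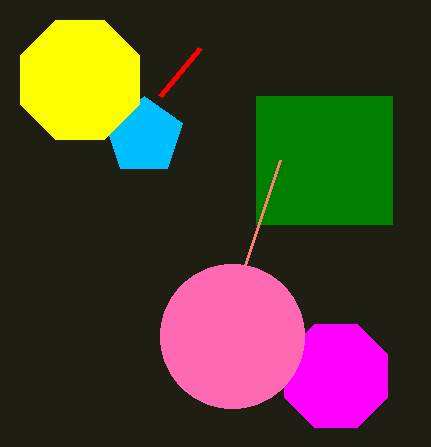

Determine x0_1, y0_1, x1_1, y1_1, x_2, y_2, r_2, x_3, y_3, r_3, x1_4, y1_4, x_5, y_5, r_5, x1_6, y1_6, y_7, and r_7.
x0_1 = 256
y0_1 = 96
x1_1 = 392
y1_1 = 224
x_2 = 144
y_2 = 136
r_2 = 40
x_3 = 80
y_3 = 80
r_3 = 64
x1_4 = 280
y1_4 = 160
x_5 = 336
y_5 = 376
r_5 = 56
x1_6 = 160
y1_6 = 96
y_7 = 336
r_7 = 72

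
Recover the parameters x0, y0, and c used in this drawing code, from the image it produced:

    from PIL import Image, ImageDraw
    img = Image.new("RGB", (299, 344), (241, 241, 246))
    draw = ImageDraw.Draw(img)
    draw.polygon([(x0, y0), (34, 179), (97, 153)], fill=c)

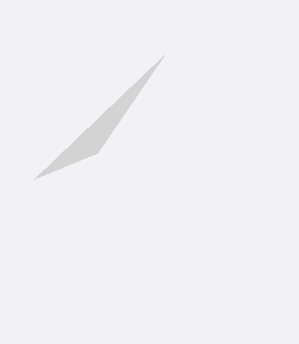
x0 = 164, y0 = 55, c = 'lightgray'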